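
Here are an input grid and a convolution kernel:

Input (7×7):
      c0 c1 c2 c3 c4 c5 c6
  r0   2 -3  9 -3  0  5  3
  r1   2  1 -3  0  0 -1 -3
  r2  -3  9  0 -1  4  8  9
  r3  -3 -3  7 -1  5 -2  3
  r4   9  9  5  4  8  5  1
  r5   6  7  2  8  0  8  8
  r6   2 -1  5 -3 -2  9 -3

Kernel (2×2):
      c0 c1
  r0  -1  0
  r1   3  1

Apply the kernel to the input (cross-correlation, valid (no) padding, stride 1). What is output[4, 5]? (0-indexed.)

27

The receptive field on the input at this output position is [5 1 / 8 8]. Elementwise product with the kernel and sum: 5·-1 + 8·3 + 8·1.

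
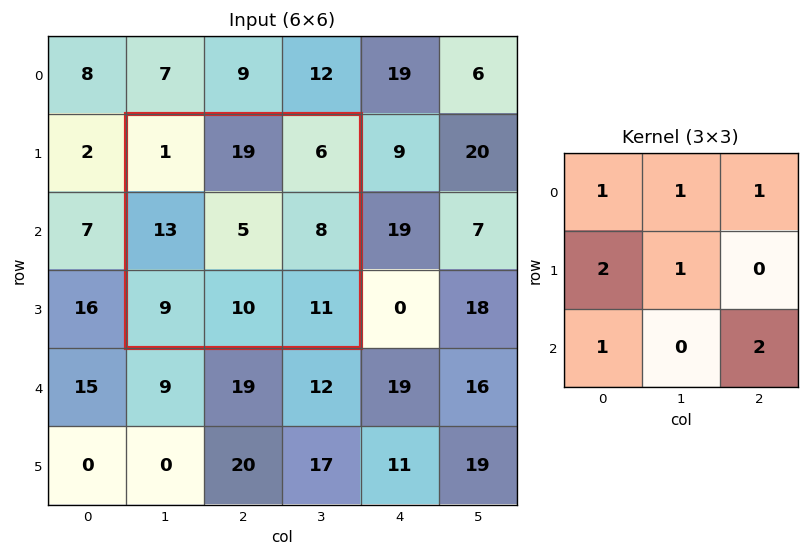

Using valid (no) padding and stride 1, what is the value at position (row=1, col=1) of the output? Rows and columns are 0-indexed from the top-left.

The receptive field on the input at this output position is [1 19 6 / 13 5 8 / 9 10 11]. Elementwise product with the kernel and sum: 1·1 + 19·1 + 6·1 + 13·2 + 5·1 + 9·1 + 11·2.

88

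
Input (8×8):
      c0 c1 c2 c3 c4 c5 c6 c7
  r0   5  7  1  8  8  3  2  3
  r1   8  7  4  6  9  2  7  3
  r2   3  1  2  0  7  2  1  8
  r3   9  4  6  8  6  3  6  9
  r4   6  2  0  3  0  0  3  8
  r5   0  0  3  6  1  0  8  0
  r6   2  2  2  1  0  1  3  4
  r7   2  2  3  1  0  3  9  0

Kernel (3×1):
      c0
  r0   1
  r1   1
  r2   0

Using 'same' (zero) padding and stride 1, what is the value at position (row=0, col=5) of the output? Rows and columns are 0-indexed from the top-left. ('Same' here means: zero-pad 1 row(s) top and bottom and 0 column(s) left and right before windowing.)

The receptive field on the zero-padded input at this output position is [0 / 3 / 2]. Elementwise product with the kernel and sum: 0·1 + 3·1.

3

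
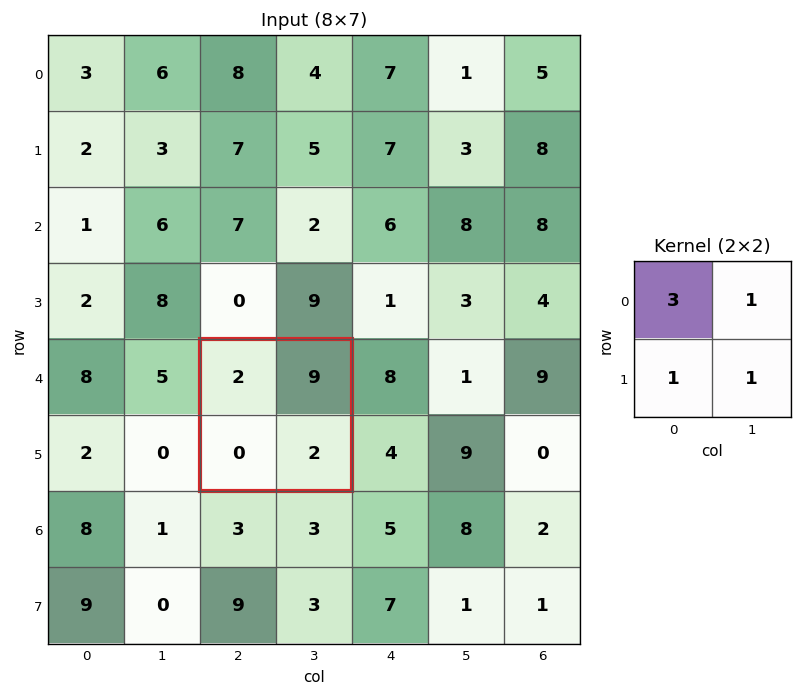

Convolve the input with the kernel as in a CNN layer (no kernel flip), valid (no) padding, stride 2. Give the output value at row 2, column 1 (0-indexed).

The receptive field on the input at this output position is [2 9 / 0 2]. Elementwise product with the kernel and sum: 2·3 + 9·1 + 0·1 + 2·1.

17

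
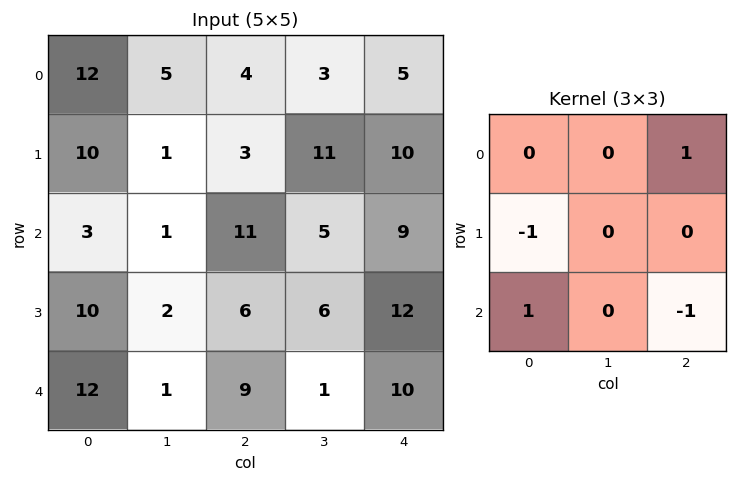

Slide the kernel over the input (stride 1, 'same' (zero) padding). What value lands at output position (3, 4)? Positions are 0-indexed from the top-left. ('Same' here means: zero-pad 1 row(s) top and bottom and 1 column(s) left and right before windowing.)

-5

The receptive field on the zero-padded input at this output position is [5 9 0 / 6 12 0 / 1 10 0]. Elementwise product with the kernel and sum: 0·1 + 6·-1 + 1·1 + 0·-1.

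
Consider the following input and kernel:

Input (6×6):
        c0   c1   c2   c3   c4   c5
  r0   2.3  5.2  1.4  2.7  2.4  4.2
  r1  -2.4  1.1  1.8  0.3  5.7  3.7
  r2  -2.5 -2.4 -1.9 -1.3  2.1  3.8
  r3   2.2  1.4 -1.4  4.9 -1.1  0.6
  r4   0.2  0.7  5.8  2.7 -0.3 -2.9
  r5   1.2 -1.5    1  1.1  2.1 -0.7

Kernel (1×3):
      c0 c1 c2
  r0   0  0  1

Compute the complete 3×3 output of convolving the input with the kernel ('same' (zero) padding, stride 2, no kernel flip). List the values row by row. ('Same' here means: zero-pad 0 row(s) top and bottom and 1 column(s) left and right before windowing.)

5.2 2.7 4.2
-2.4 -1.3 3.8
0.7 2.7 -2.9

Output[0,0]: The receptive field on the zero-padded input at this output position is [0 2.3 5.2]. Elementwise product with the kernel and sum: 5.2·1.
Output[0,1]: The receptive field on the zero-padded input at this output position is [5.2 1.4 2.7]. Elementwise product with the kernel and sum: 2.7·1.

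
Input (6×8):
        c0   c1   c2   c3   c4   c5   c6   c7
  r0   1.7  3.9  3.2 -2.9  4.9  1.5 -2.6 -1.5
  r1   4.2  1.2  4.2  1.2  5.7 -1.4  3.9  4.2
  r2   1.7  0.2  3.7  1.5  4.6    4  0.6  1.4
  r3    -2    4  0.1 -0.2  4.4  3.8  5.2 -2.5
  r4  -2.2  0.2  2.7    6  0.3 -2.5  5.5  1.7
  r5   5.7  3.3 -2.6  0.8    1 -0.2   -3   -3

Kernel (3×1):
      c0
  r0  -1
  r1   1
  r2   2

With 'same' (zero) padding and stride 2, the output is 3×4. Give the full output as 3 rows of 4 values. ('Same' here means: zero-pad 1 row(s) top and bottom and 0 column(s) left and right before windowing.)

10.1 11.6 16.3 5.2
-6.5 -0.3 7.7 7.1
11.2 -2.6 -2.1 -5.7

Output[0,0]: The receptive field on the zero-padded input at this output position is [0 / 1.7 / 4.2]. Elementwise product with the kernel and sum: 0·-1 + 1.7·1 + 4.2·2.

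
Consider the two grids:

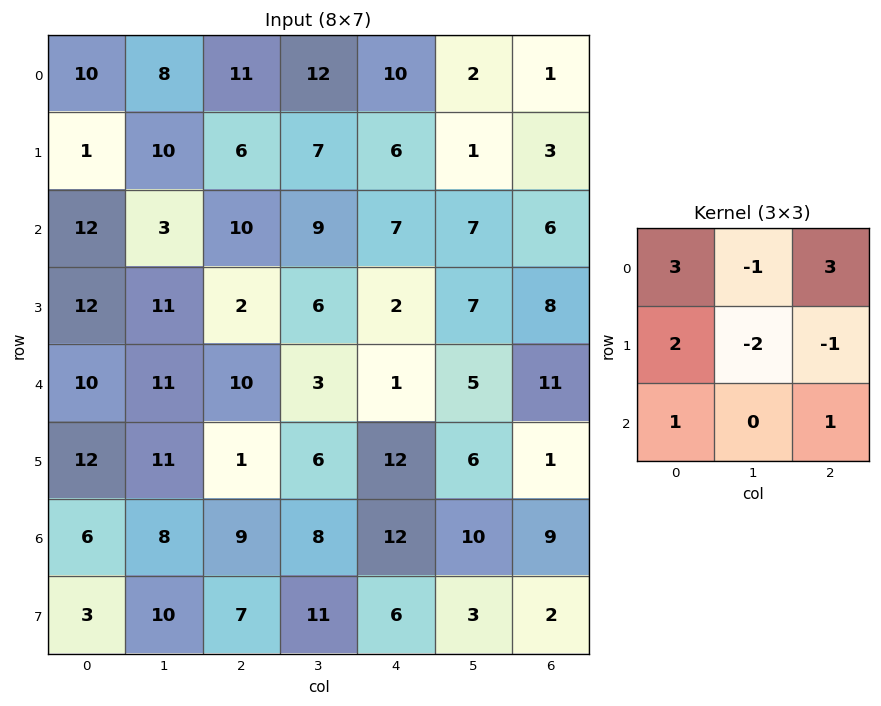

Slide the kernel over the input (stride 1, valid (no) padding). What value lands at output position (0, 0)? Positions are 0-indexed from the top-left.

53

The receptive field on the input at this output position is [10 8 11 / 1 10 6 / 12 3 10]. Elementwise product with the kernel and sum: 10·3 + 8·-1 + 11·3 + 1·2 + 10·-2 + 6·-1 + 12·1 + 10·1.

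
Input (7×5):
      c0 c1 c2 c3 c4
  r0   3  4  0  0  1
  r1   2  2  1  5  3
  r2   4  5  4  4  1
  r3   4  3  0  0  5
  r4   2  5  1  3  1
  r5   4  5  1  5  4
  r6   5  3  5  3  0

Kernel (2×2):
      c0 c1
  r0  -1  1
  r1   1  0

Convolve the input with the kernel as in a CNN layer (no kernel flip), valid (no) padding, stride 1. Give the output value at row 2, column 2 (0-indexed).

0

The receptive field on the input at this output position is [4 4 / 0 0]. Elementwise product with the kernel and sum: 4·-1 + 4·1 + 0·1.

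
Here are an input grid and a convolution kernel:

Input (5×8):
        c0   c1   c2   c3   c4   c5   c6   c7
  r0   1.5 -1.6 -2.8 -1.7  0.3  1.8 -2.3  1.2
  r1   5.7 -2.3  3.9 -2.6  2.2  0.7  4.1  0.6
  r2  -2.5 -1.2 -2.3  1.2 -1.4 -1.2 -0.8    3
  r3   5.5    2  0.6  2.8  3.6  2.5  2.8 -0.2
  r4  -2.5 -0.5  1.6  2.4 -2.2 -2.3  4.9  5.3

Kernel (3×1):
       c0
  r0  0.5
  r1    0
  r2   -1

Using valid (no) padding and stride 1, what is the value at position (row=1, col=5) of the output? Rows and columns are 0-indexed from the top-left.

The receptive field on the input at this output position is [0.7 / -1.2 / 2.5]. Elementwise product with the kernel and sum: 0.7·0.5 + 2.5·-1.

-2.15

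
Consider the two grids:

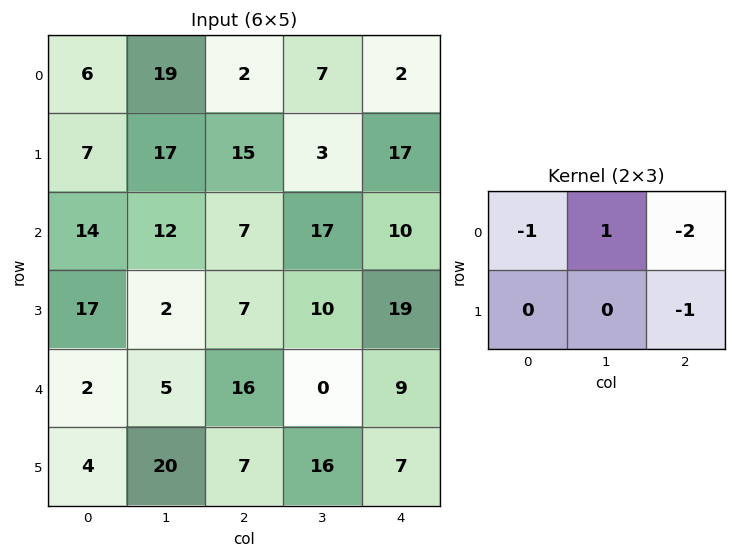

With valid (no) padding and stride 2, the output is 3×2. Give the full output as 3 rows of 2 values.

Output[0,0]: The receptive field on the input at this output position is [6 19 2 / 7 17 15]. Elementwise product with the kernel and sum: 6·-1 + 19·1 + 2·-2 + 15·-1.
Output[0,1]: The receptive field on the input at this output position is [2 7 2 / 15 3 17]. Elementwise product with the kernel and sum: 2·-1 + 7·1 + 2·-2 + 17·-1.

-6 -16
-23 -29
-36 -41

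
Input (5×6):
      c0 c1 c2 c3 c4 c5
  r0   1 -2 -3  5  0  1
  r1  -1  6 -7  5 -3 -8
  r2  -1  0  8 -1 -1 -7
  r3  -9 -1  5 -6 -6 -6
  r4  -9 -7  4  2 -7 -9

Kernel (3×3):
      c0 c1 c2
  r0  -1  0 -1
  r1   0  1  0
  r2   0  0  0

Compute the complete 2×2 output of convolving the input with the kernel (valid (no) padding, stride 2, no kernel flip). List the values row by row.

8 8
-8 -13

Output[0,0]: The receptive field on the input at this output position is [1 -2 -3 / -1 6 -7 / -1 0 8]. Elementwise product with the kernel and sum: 1·-1 + -3·-1 + 6·1.
Output[0,1]: The receptive field on the input at this output position is [-3 5 0 / -7 5 -3 / 8 -1 -1]. Elementwise product with the kernel and sum: -3·-1 + 0·-1 + 5·1.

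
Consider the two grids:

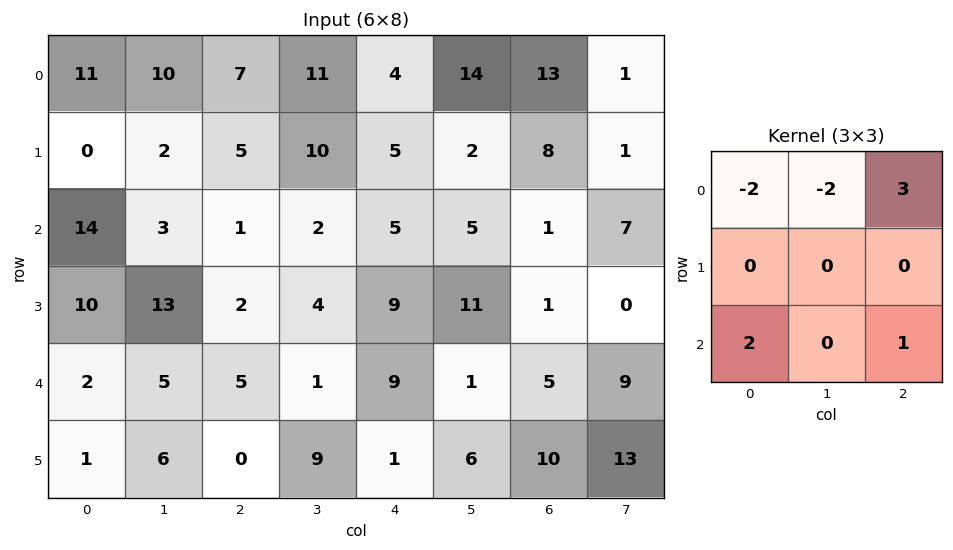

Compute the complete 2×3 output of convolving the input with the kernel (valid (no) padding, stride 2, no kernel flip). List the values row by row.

Output[0,0]: The receptive field on the input at this output position is [11 10 7 / 0 2 5 / 14 3 1]. Elementwise product with the kernel and sum: 11·-2 + 10·-2 + 7·3 + 14·2 + 1·1.
Output[0,1]: The receptive field on the input at this output position is [7 11 4 / 5 10 5 / 1 2 5]. Elementwise product with the kernel and sum: 7·-2 + 11·-2 + 4·3 + 1·2 + 5·1.

8 -17 14
-22 28 6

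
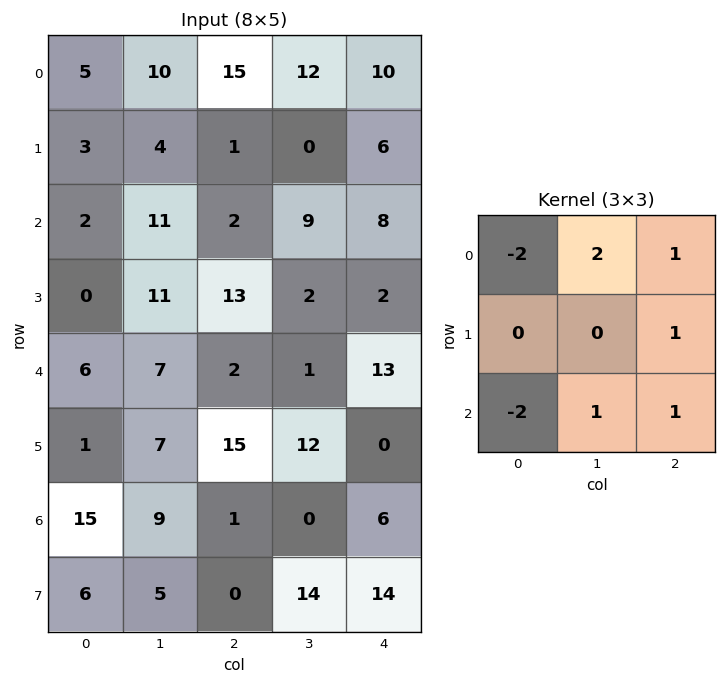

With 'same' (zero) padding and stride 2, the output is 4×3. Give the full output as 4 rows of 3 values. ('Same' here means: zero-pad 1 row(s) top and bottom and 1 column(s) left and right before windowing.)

Output[0,0]: The receptive field on the zero-padded input at this output position is [0 0 0 / 0 5 10 / 0 3 4]. Elementwise product with the kernel and sum: 0·-2 + 0·2 + 0·1 + 10·1 + 0·-2 + 3·1 + 4·1.

17 5 6
32 -4 10
26 20 -24
29 32 -38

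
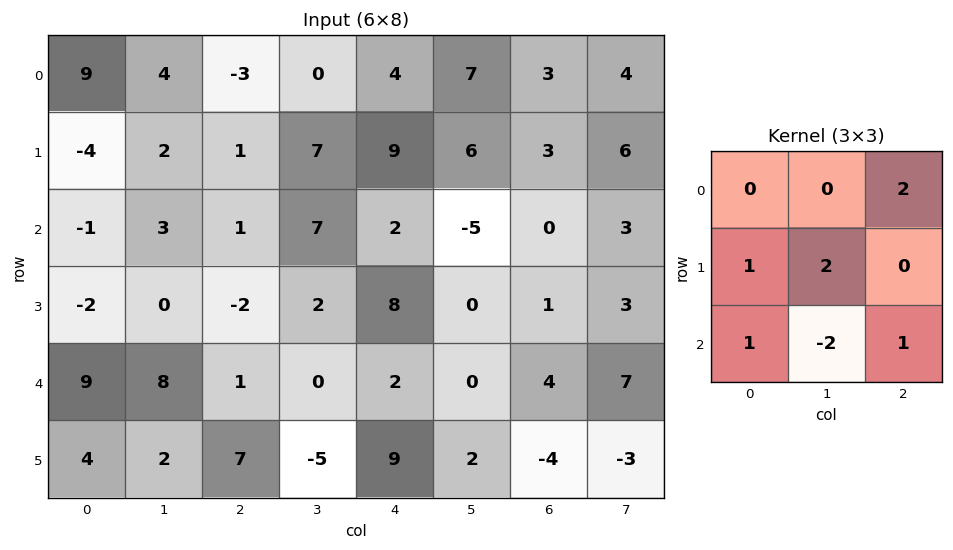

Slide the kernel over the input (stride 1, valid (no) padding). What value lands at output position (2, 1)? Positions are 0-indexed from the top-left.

16

The receptive field on the input at this output position is [3 1 7 / 0 -2 2 / 8 1 0]. Elementwise product with the kernel and sum: 7·2 + 0·1 + -2·2 + 8·1 + 1·-2 + 0·1.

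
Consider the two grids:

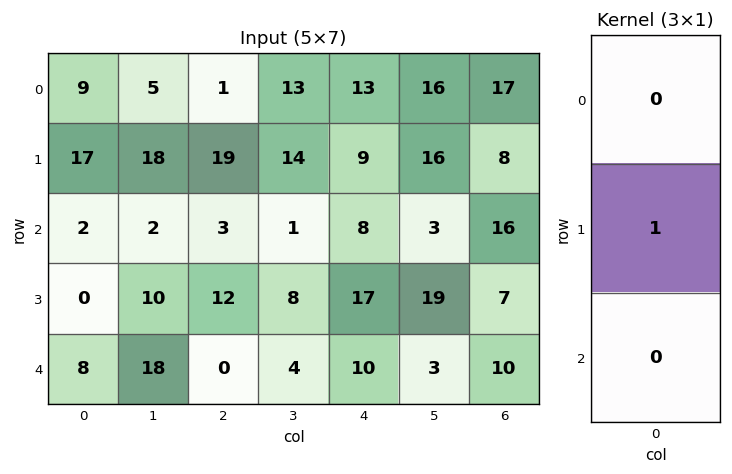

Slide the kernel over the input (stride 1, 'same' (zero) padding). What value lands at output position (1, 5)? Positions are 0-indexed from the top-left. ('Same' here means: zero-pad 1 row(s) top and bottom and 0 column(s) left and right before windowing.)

16

The receptive field on the zero-padded input at this output position is [16 / 16 / 3]. Elementwise product with the kernel and sum: 16·1.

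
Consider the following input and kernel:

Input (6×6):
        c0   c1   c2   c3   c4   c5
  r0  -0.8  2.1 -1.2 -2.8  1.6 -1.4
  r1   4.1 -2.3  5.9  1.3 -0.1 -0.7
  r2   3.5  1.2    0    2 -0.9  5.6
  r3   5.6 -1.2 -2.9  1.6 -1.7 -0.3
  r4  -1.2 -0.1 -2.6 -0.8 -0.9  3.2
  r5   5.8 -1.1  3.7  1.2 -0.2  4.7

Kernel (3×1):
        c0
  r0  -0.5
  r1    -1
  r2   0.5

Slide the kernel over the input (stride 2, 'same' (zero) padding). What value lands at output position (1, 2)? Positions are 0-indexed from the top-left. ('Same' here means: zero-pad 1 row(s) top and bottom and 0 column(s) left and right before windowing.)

The receptive field on the zero-padded input at this output position is [-0.1 / -0.9 / -1.7]. Elementwise product with the kernel and sum: -0.1·-0.5 + -0.9·-1 + -1.7·0.5.

0.1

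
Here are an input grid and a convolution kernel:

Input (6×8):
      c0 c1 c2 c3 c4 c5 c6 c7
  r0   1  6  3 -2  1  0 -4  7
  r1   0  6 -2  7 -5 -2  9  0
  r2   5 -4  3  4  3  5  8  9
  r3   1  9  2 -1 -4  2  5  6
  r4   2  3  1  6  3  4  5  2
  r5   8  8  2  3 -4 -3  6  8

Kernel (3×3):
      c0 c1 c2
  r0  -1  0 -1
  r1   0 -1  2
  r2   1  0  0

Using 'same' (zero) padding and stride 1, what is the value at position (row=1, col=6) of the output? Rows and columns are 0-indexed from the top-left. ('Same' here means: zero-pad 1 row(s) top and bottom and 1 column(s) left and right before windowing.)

-11

The receptive field on the zero-padded input at this output position is [0 -4 7 / -2 9 0 / 5 8 9]. Elementwise product with the kernel and sum: 0·-1 + 7·-1 + 9·-1 + 0·2 + 5·1.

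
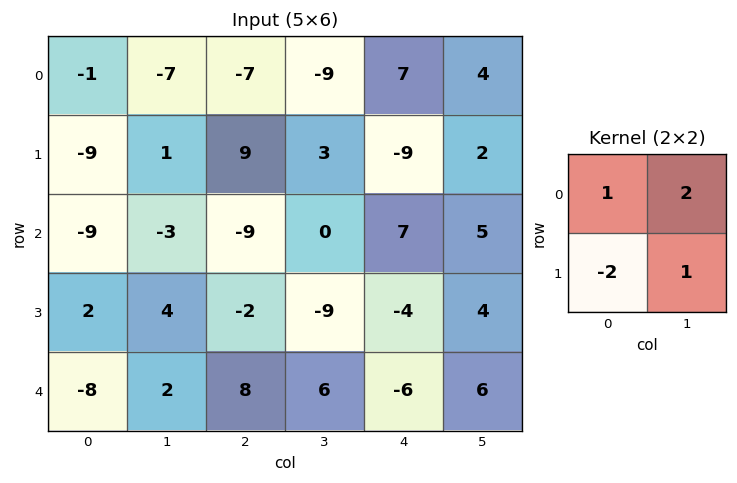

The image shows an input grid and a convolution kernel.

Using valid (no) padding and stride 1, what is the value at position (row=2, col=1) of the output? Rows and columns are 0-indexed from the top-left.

-31

The receptive field on the input at this output position is [-3 -9 / 4 -2]. Elementwise product with the kernel and sum: -3·1 + -9·2 + 4·-2 + -2·1.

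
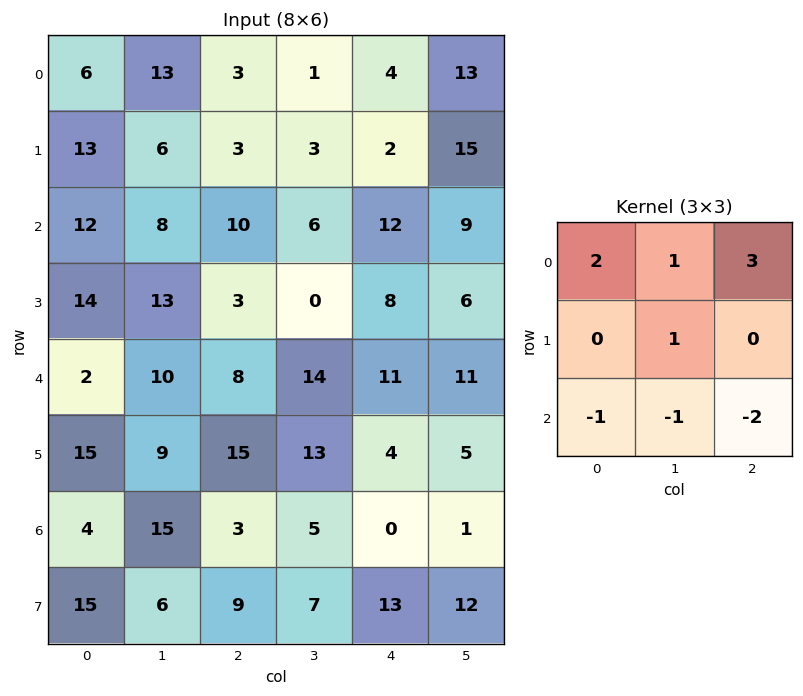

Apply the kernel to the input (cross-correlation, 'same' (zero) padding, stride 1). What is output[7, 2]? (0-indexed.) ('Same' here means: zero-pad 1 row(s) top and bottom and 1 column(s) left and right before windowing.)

57

The receptive field on the zero-padded input at this output position is [15 3 5 / 6 9 7 / 0 0 0]. Elementwise product with the kernel and sum: 15·2 + 3·1 + 5·3 + 9·1 + 0·-1 + 0·-1 + 0·-2.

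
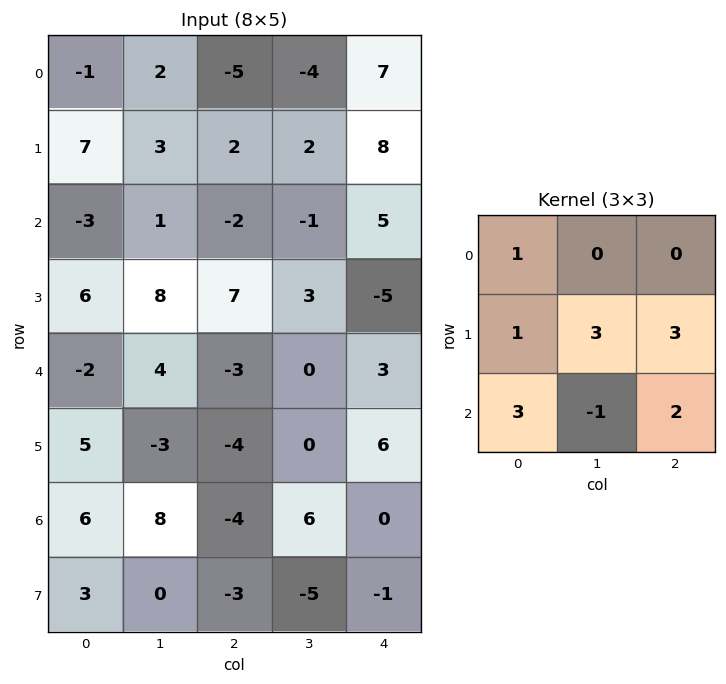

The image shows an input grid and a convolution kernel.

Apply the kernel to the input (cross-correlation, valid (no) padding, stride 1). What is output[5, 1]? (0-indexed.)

4

The receptive field on the input at this output position is [-3 -4 0 / 8 -4 6 / 0 -3 -5]. Elementwise product with the kernel and sum: -3·1 + 8·1 + -4·3 + 6·3 + 0·3 + -3·-1 + -5·2.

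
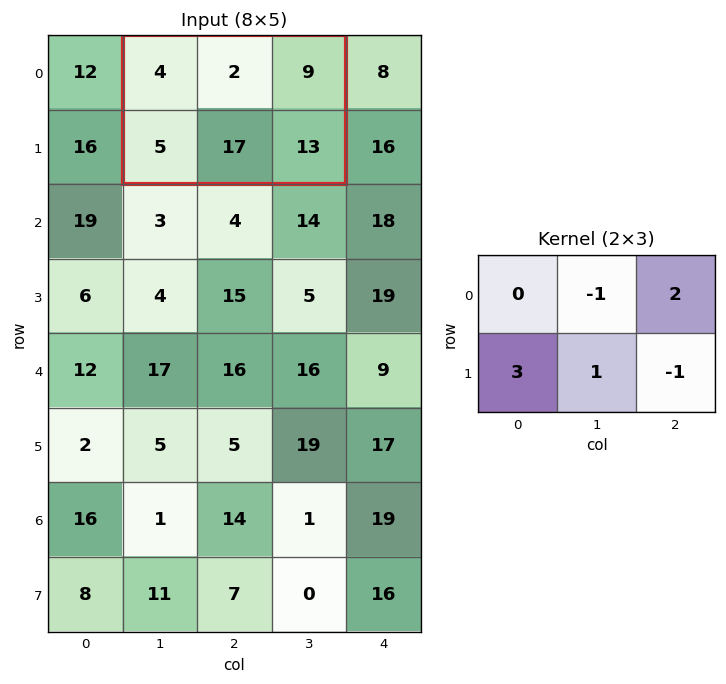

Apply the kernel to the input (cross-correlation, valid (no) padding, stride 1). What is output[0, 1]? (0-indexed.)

The receptive field on the input at this output position is [4 2 9 / 5 17 13]. Elementwise product with the kernel and sum: 2·-1 + 9·2 + 5·3 + 17·1 + 13·-1.

35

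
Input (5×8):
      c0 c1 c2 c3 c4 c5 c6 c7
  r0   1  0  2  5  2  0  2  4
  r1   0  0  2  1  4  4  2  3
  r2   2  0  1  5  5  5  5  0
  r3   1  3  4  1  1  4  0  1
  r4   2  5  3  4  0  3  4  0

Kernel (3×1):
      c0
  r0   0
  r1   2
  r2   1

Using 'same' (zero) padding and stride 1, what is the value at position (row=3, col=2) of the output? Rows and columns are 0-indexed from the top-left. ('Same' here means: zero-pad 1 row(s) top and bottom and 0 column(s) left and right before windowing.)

The receptive field on the zero-padded input at this output position is [1 / 4 / 3]. Elementwise product with the kernel and sum: 4·2 + 3·1.

11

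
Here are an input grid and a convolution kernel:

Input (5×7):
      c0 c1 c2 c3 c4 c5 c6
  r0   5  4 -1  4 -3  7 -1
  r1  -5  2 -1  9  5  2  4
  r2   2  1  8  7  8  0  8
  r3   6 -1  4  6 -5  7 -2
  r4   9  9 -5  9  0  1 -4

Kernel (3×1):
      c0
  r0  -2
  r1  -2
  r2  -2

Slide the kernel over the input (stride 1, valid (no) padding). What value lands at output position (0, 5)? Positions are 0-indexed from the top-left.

The receptive field on the input at this output position is [7 / 2 / 0]. Elementwise product with the kernel and sum: 7·-2 + 2·-2 + 0·-2.

-18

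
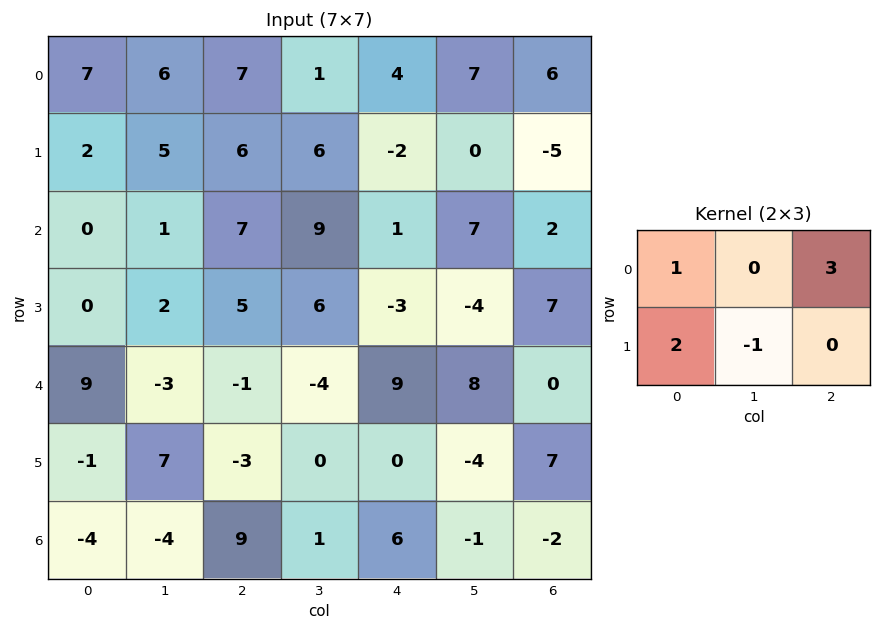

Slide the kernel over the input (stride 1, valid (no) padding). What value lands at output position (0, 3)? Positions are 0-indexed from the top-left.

The receptive field on the input at this output position is [1 4 7 / 6 -2 0]. Elementwise product with the kernel and sum: 1·1 + 7·3 + 6·2 + -2·-1.

36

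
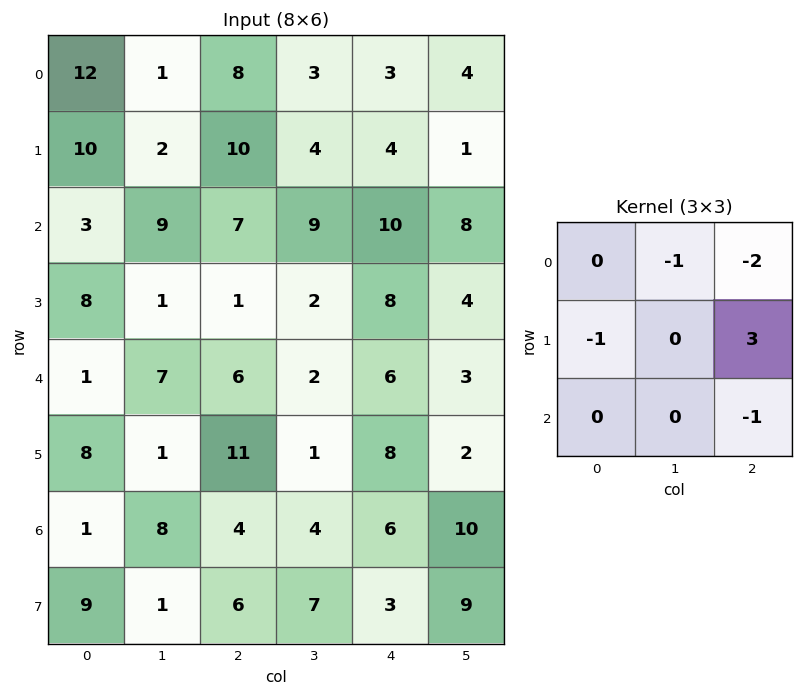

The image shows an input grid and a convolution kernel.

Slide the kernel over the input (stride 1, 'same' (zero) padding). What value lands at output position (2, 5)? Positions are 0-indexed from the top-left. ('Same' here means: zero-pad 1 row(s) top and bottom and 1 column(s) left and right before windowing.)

-11

The receptive field on the zero-padded input at this output position is [4 1 0 / 10 8 0 / 8 4 0]. Elementwise product with the kernel and sum: 1·-1 + 0·-2 + 10·-1 + 0·3 + 0·-1.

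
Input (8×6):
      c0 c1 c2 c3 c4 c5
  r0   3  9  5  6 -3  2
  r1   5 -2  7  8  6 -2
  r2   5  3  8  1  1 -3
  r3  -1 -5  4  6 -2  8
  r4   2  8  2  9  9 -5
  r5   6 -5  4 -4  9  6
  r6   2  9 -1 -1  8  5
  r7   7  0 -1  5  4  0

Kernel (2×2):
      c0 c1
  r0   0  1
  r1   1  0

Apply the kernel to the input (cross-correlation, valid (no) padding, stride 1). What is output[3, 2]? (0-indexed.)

The receptive field on the input at this output position is [4 6 / 2 9]. Elementwise product with the kernel and sum: 6·1 + 2·1.

8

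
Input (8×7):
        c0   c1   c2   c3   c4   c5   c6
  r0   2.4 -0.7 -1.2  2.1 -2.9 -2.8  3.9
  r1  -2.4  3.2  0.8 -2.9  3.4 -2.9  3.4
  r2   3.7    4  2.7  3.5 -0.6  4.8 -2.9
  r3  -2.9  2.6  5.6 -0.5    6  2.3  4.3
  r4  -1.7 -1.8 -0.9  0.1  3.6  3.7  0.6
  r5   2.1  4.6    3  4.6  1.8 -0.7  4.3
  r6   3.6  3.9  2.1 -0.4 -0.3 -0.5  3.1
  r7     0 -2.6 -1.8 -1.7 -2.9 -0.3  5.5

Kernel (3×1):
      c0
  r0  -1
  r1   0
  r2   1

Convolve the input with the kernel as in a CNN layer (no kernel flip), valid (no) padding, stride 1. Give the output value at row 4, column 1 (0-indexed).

The receptive field on the input at this output position is [-1.8 / 4.6 / 3.9]. Elementwise product with the kernel and sum: -1.8·-1 + 3.9·1.

5.7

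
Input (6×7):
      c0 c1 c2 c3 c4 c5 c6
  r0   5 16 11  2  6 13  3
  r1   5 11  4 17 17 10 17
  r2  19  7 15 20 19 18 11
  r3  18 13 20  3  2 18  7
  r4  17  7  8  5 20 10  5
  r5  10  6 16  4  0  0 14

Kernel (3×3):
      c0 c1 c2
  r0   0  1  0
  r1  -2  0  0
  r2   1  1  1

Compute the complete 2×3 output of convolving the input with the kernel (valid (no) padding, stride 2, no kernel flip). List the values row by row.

47 48 27
3 13 49

Output[0,0]: The receptive field on the input at this output position is [5 16 11 / 5 11 4 / 19 7 15]. Elementwise product with the kernel and sum: 16·1 + 5·-2 + 19·1 + 7·1 + 15·1.
Output[0,1]: The receptive field on the input at this output position is [11 2 6 / 4 17 17 / 15 20 19]. Elementwise product with the kernel and sum: 2·1 + 4·-2 + 15·1 + 20·1 + 19·1.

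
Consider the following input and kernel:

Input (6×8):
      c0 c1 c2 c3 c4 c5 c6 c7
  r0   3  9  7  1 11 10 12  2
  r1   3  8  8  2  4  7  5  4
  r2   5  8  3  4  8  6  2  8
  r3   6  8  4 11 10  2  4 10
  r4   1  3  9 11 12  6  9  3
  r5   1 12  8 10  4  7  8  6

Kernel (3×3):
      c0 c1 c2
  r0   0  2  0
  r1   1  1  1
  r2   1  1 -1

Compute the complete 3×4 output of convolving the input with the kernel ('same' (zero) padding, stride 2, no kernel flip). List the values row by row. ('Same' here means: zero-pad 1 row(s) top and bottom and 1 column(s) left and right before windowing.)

7 31 21 32
17 32 45 22
5 41 56 35

Output[0,0]: The receptive field on the zero-padded input at this output position is [0 0 0 / 0 3 9 / 0 3 8]. Elementwise product with the kernel and sum: 0·2 + 0·1 + 3·1 + 9·1 + 0·1 + 3·1 + 8·-1.
Output[0,1]: The receptive field on the zero-padded input at this output position is [0 0 0 / 9 7 1 / 8 8 2]. Elementwise product with the kernel and sum: 0·2 + 9·1 + 7·1 + 1·1 + 8·1 + 8·1 + 2·-1.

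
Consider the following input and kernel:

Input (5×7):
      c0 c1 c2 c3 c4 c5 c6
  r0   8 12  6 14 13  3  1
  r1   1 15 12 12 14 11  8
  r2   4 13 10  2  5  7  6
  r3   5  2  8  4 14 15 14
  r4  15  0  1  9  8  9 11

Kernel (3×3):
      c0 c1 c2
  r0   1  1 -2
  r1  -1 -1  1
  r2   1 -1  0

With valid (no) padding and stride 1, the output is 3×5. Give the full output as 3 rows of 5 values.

Output[0,0]: The receptive field on the input at this output position is [8 12 6 / 1 15 12 / 4 13 10]. Elementwise product with the kernel and sum: 8·1 + 12·1 + 6·-2 + 1·-1 + 15·-1 + 12·1 + 4·1 + 13·-1.

-5 -22 -8 3 -5
-12 -24 -7 -6 2
13 12 -4 -9 -16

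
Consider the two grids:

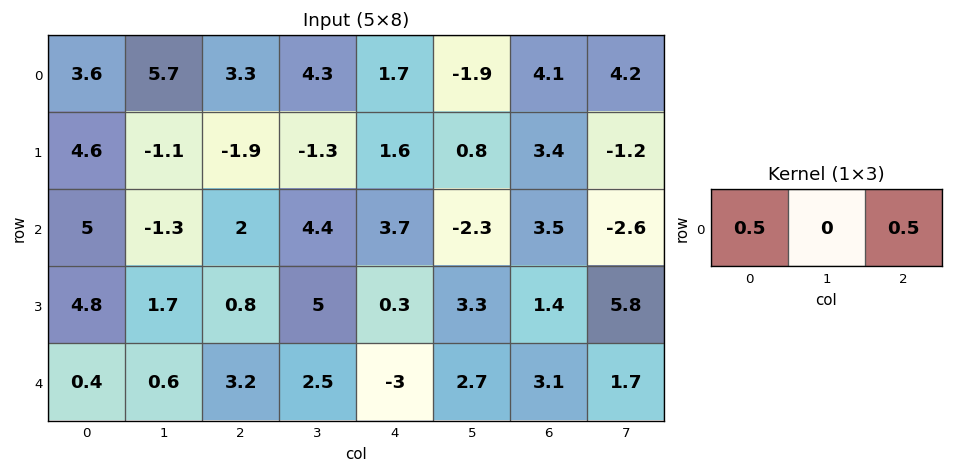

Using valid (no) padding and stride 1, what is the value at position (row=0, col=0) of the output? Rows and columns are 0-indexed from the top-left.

The receptive field on the input at this output position is [3.6 5.7 3.3]. Elementwise product with the kernel and sum: 3.6·0.5 + 3.3·0.5.

3.45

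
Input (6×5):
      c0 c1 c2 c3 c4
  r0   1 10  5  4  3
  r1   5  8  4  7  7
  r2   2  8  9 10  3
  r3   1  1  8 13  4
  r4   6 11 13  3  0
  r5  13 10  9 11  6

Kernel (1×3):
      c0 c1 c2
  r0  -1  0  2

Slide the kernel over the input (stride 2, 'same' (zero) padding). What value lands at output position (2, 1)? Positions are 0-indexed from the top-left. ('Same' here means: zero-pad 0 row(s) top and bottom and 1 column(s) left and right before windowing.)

-5

The receptive field on the zero-padded input at this output position is [11 13 3]. Elementwise product with the kernel and sum: 11·-1 + 3·2.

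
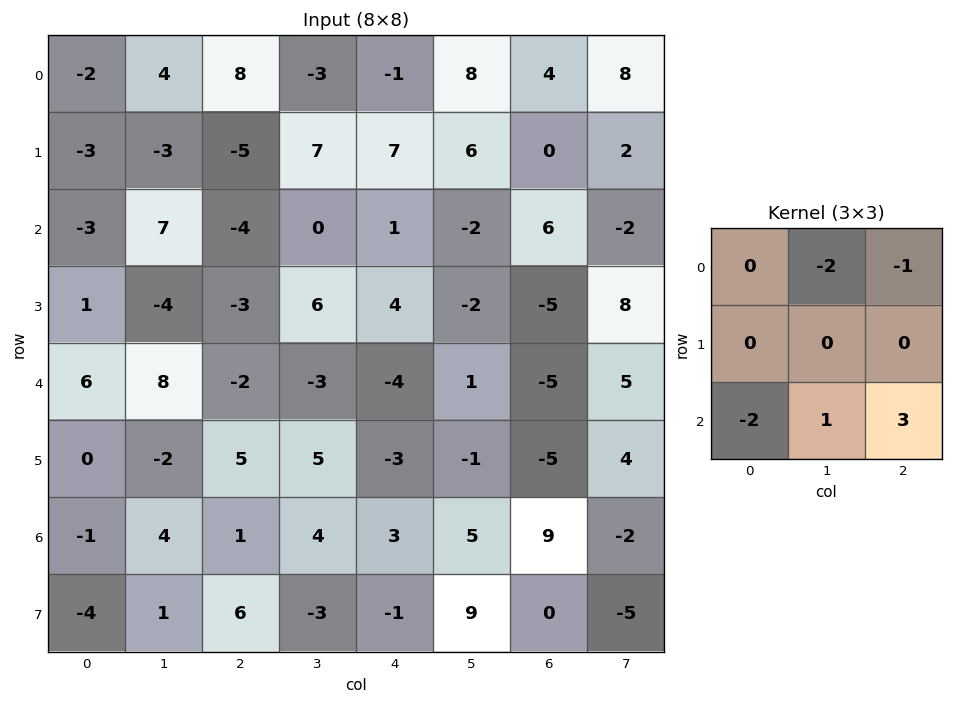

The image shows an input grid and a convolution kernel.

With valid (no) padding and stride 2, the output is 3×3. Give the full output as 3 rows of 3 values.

-15 18 -6
-20 -12 -8
-5 21 29

Output[0,0]: The receptive field on the input at this output position is [-2 4 8 / -3 -3 -5 / -3 7 -4]. Elementwise product with the kernel and sum: 4·-2 + 8·-1 + -3·-2 + 7·1 + -4·3.
Output[0,1]: The receptive field on the input at this output position is [8 -3 -1 / -5 7 7 / -4 0 1]. Elementwise product with the kernel and sum: -3·-2 + -1·-1 + -4·-2 + 0·1 + 1·3.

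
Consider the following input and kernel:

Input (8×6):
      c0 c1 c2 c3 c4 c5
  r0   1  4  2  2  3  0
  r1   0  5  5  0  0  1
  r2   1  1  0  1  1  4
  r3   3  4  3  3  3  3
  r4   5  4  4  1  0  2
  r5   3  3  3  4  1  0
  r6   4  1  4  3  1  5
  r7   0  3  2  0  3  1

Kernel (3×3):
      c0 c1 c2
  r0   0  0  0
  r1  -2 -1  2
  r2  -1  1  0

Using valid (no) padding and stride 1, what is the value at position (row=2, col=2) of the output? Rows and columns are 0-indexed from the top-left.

The receptive field on the input at this output position is [0 1 1 / 3 3 3 / 4 1 0]. Elementwise product with the kernel and sum: 3·-2 + 3·-1 + 3·2 + 4·-1 + 1·1.

-6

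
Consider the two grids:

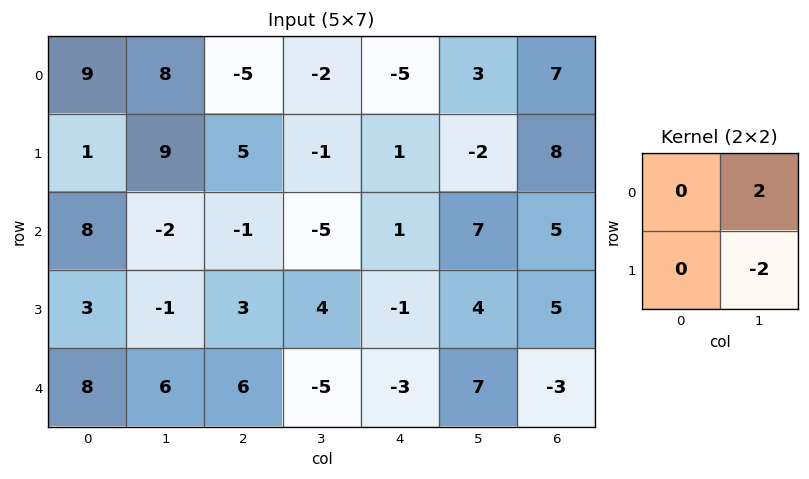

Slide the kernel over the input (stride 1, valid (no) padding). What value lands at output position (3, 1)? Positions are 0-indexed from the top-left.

The receptive field on the input at this output position is [-1 3 / 6 6]. Elementwise product with the kernel and sum: 3·2 + 6·-2.

-6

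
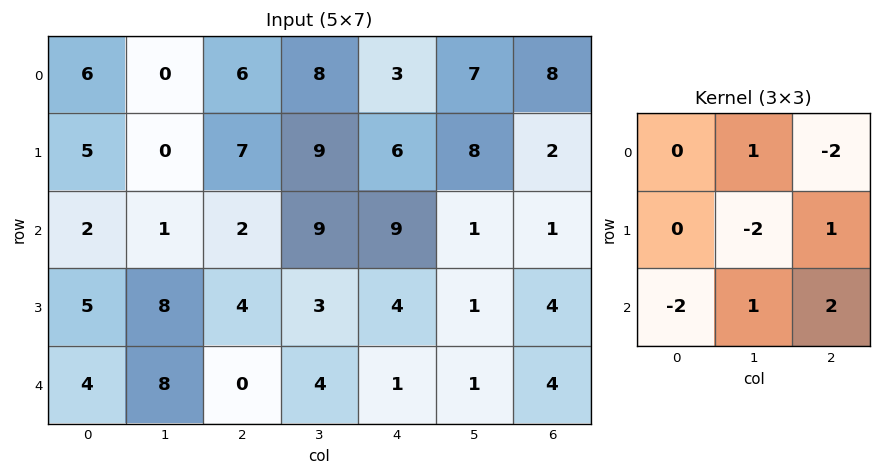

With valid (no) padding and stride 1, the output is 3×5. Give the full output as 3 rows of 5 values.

Output[0,0]: The receptive field on the input at this output position is [6 0 6 / 5 0 7 / 2 1 2]. Elementwise product with the kernel and sum: 0·1 + 6·-2 + 0·-2 + 7·1 + 2·-2 + 1·1 + 2·2.

-4 3 13 -22 -38
-8 -12 -9 -27 4
-15 -29 -5 -5 8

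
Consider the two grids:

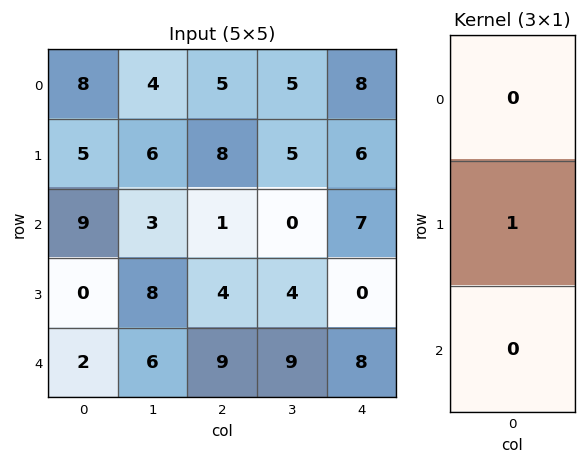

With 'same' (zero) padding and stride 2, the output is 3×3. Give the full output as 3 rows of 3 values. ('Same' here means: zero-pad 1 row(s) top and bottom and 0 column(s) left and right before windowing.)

8 5 8
9 1 7
2 9 8

Output[0,0]: The receptive field on the zero-padded input at this output position is [0 / 8 / 5]. Elementwise product with the kernel and sum: 8·1.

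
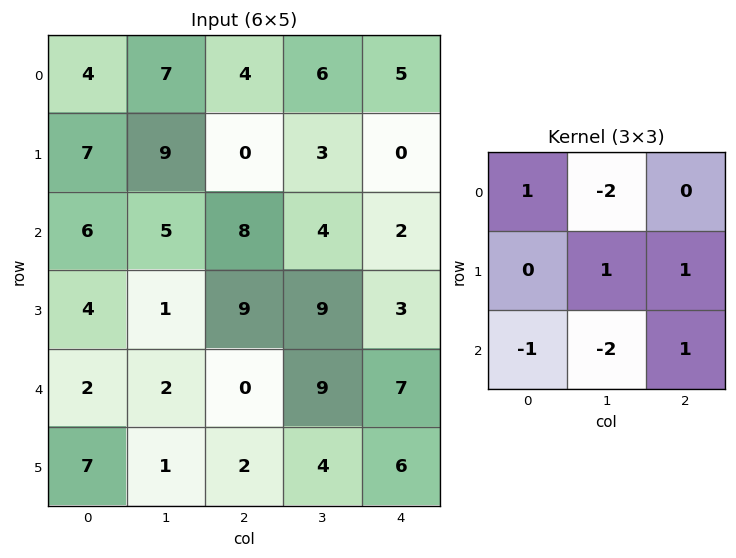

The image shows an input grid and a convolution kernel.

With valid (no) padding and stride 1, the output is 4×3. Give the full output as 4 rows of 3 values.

-9 -15 -19
5 11 -24
0 14 1
-3 -9 3

Output[0,0]: The receptive field on the input at this output position is [4 7 4 / 7 9 0 / 6 5 8]. Elementwise product with the kernel and sum: 4·1 + 7·-2 + 9·1 + 0·1 + 6·-1 + 5·-2 + 8·1.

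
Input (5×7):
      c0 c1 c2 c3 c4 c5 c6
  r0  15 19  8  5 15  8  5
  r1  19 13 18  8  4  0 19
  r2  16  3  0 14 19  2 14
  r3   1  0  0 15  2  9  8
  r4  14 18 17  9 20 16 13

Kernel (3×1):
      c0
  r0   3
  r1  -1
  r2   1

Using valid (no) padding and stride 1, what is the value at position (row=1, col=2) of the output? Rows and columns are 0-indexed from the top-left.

54

The receptive field on the input at this output position is [18 / 0 / 0]. Elementwise product with the kernel and sum: 18·3 + 0·-1 + 0·1.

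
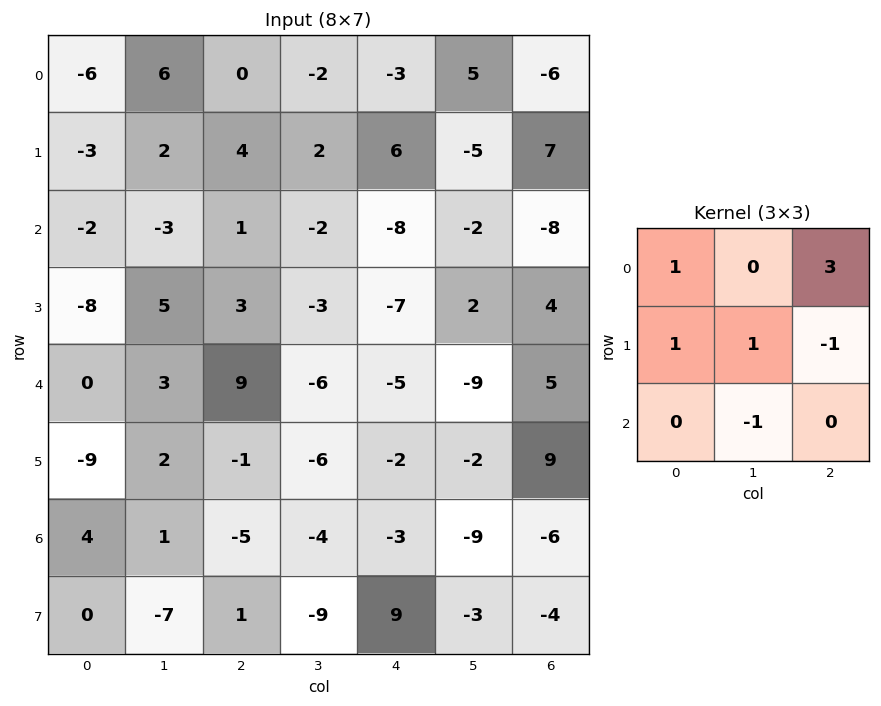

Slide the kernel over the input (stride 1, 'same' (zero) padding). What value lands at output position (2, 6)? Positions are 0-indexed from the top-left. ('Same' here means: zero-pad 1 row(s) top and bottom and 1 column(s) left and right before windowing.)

The receptive field on the zero-padded input at this output position is [-5 7 0 / -2 -8 0 / 2 4 0]. Elementwise product with the kernel and sum: -5·1 + 0·3 + -2·1 + -8·1 + 0·-1 + 4·-1.

-19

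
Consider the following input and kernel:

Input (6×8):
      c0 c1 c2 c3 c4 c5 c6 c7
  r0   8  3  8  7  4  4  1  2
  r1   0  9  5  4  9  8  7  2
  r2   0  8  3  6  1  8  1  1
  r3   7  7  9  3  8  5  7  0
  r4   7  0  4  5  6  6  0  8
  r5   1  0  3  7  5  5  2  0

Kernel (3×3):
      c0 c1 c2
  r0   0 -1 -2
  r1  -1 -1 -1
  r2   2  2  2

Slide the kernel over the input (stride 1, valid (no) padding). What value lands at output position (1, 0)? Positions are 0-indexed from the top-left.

16

The receptive field on the input at this output position is [0 9 5 / 0 8 3 / 7 7 9]. Elementwise product with the kernel and sum: 9·-1 + 5·-2 + 0·-1 + 8·-1 + 3·-1 + 7·2 + 7·2 + 9·2.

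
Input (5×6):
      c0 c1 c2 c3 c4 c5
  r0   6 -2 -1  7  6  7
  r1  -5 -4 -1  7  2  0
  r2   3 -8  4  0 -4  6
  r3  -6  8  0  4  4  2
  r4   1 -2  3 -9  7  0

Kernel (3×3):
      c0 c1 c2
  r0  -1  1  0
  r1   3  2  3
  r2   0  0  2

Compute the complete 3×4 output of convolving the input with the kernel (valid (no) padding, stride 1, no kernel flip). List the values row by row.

Output[0,0]: The receptive field on the input at this output position is [6 -2 -1 / -5 -4 -1 / 3 -8 4]. Elementwise product with the kernel and sum: 6·-1 + -2·1 + -5·3 + -4·2 + -1·3 + 4·2.

-26 8 17 36
6 -5 16 9
-7 30 30 22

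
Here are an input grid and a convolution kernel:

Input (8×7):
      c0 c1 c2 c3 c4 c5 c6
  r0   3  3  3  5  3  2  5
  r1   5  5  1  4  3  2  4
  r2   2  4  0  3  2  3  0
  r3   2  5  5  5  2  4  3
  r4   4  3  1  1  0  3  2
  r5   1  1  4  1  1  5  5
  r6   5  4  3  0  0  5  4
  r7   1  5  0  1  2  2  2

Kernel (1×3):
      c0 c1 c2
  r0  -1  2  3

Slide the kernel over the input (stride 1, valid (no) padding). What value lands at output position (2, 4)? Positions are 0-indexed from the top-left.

4

The receptive field on the input at this output position is [2 3 0]. Elementwise product with the kernel and sum: 2·-1 + 3·2 + 0·3.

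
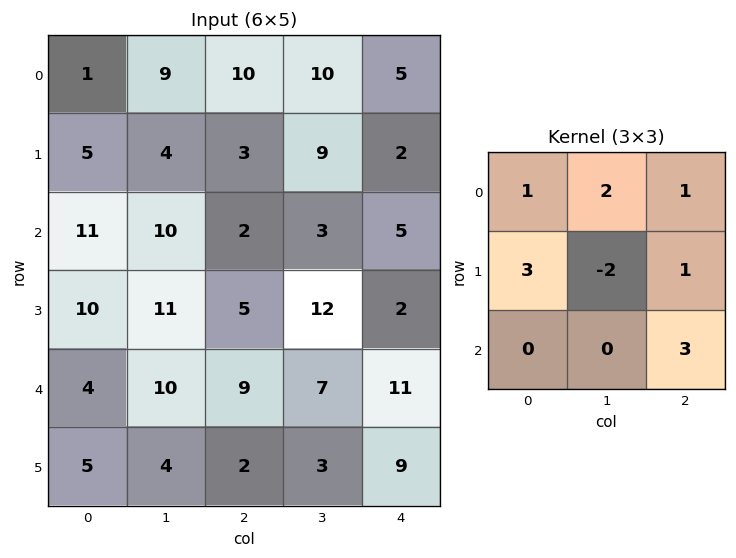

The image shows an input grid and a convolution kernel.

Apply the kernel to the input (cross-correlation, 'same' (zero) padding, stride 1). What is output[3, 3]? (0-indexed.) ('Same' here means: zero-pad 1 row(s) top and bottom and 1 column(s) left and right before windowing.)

The receptive field on the zero-padded input at this output position is [2 3 5 / 5 12 2 / 9 7 11]. Elementwise product with the kernel and sum: 2·1 + 3·2 + 5·1 + 5·3 + 12·-2 + 2·1 + 11·3.

39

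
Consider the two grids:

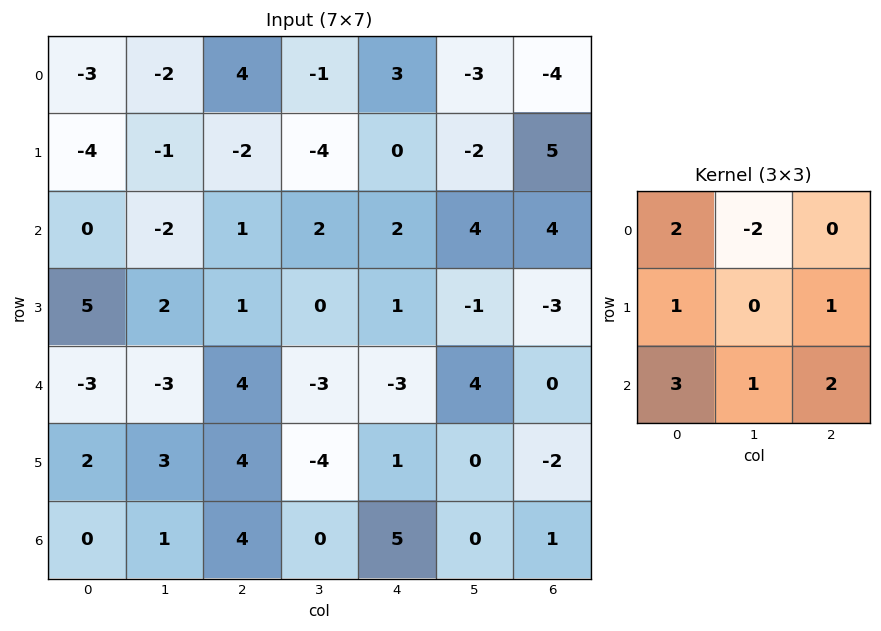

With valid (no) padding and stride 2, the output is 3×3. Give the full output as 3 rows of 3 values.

Output[0,0]: The receptive field on the input at this output position is [-3 -2 4 / -4 -1 -2 / 0 -2 1]. Elementwise product with the kernel and sum: -3·2 + -2·-2 + -4·1 + -2·1 + 0·3 + -2·1 + 1·2.

-8 17 35
6 3 -11
15 41 2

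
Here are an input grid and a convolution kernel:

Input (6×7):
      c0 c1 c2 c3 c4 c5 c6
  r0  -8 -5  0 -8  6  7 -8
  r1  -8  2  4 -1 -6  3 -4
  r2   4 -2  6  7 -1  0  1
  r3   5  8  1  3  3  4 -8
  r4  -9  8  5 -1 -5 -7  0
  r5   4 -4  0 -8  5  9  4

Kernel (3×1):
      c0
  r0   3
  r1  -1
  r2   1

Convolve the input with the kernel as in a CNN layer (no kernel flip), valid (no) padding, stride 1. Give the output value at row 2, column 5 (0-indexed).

-11

The receptive field on the input at this output position is [0 / 4 / -7]. Elementwise product with the kernel and sum: 0·3 + 4·-1 + -7·1.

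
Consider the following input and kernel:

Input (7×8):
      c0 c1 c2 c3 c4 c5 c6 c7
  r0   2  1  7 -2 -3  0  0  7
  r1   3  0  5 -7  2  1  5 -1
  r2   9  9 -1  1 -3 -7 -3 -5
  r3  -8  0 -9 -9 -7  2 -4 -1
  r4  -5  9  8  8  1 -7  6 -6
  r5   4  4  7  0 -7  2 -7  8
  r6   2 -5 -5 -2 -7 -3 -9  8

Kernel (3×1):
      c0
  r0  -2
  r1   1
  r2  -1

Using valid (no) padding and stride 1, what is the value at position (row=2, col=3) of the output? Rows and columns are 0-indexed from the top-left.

-19

The receptive field on the input at this output position is [1 / -9 / 8]. Elementwise product with the kernel and sum: 1·-2 + -9·1 + 8·-1.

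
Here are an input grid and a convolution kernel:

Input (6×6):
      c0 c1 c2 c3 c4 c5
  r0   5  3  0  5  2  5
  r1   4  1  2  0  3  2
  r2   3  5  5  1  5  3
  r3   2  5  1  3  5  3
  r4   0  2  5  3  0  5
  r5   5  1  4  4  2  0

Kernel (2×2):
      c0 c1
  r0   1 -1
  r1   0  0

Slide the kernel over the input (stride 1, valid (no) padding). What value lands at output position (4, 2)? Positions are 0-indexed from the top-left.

The receptive field on the input at this output position is [5 3 / 4 4]. Elementwise product with the kernel and sum: 5·1 + 3·-1.

2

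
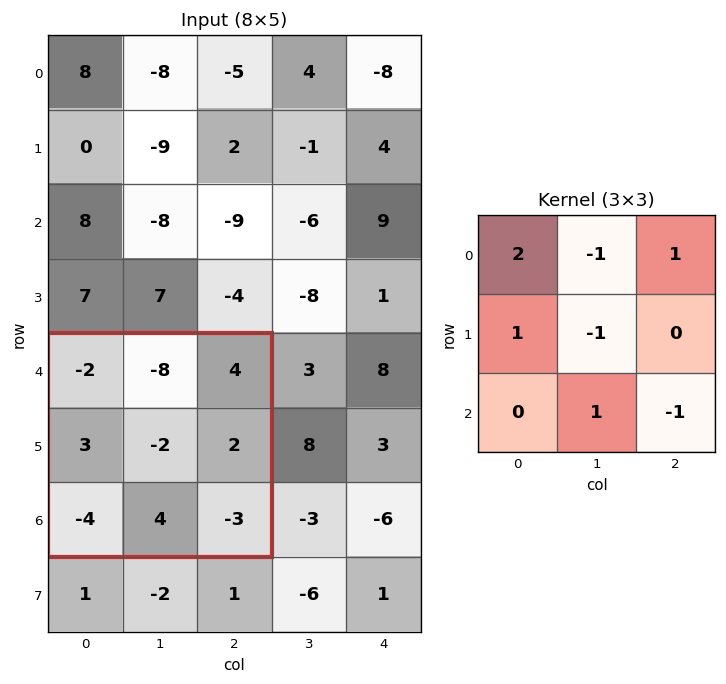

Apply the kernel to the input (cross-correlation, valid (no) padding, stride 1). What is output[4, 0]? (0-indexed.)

20

The receptive field on the input at this output position is [-2 -8 4 / 3 -2 2 / -4 4 -3]. Elementwise product with the kernel and sum: -2·2 + -8·-1 + 4·1 + 3·1 + -2·-1 + 4·1 + -3·-1.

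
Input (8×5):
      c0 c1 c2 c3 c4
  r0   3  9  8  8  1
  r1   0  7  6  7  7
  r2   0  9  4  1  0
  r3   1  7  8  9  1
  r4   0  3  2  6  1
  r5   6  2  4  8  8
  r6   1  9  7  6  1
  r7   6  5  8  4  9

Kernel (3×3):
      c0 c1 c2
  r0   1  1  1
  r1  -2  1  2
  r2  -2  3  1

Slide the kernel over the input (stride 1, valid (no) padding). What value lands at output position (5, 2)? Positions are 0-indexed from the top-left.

19

The receptive field on the input at this output position is [4 8 8 / 7 6 1 / 8 4 9]. Elementwise product with the kernel and sum: 4·1 + 8·1 + 8·1 + 7·-2 + 6·1 + 1·2 + 8·-2 + 4·3 + 9·1.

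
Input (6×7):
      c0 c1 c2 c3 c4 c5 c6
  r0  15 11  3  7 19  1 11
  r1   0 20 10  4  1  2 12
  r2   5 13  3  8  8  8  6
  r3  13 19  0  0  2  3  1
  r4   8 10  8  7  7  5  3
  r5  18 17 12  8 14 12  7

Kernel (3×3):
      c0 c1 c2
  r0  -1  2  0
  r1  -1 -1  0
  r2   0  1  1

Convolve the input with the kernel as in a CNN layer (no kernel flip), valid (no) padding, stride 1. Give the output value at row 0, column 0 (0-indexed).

The receptive field on the input at this output position is [15 11 3 / 0 20 10 / 5 13 3]. Elementwise product with the kernel and sum: 15·-1 + 11·2 + 0·-1 + 20·-1 + 13·1 + 3·1.

3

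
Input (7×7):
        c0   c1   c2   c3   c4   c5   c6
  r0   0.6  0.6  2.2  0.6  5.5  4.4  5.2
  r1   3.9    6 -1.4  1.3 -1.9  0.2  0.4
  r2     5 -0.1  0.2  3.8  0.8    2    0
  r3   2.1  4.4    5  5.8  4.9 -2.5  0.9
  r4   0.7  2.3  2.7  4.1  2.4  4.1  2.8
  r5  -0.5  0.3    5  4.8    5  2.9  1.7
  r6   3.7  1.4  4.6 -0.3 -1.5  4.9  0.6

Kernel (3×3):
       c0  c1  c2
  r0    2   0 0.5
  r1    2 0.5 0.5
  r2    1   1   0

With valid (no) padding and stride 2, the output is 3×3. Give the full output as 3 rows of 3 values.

Output[0,0]: The receptive field on the input at this output position is [0.6 0.6 2.2 / 3.9 6 -1.4 / 5 -0.1 0.2]. Elementwise product with the kernel and sum: 0.6·2 + 2.2·0.5 + 3.9·2 + 6·0.5 + -1.4·0.5 + 5·1 + -0.1·1.
Output[0,1]: The receptive field on the input at this output position is [2.2 0.6 5.5 / -1.4 1.3 -1.9 / 0.2 3.8 0.8]. Elementwise product with the kernel and sum: 2.2·2 + 5.5·0.5 + -1.4·2 + 1.3·0.5 + -1.9·0.5 + 0.2·1 + 3.8·1.

17.3 8.05 12.9
22 22.95 17.1
9.5 25.8 21.9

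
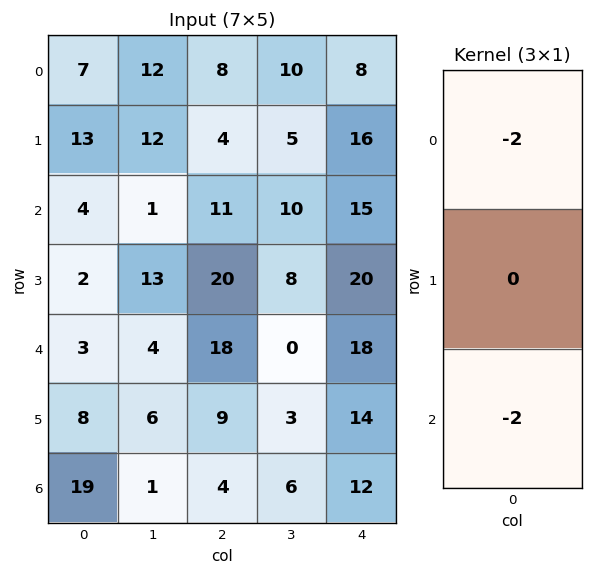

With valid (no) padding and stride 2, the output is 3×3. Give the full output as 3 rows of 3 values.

-22 -38 -46
-14 -58 -66
-44 -44 -60

Output[0,0]: The receptive field on the input at this output position is [7 / 13 / 4]. Elementwise product with the kernel and sum: 7·-2 + 4·-2.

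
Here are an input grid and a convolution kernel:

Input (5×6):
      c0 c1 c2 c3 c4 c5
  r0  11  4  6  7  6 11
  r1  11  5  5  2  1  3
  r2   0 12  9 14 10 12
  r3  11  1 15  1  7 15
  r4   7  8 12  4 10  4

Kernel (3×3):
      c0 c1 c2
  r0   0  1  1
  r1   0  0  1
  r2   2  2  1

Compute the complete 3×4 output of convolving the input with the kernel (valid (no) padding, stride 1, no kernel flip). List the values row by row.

Output[0,0]: The receptive field on the input at this output position is [11 4 6 / 11 5 5 / 0 12 9]. Elementwise product with the kernel and sum: 4·1 + 6·1 + 5·1 + 0·2 + 12·2 + 9·1.

48 71 70 80
58 54 52 47
78 68 73 69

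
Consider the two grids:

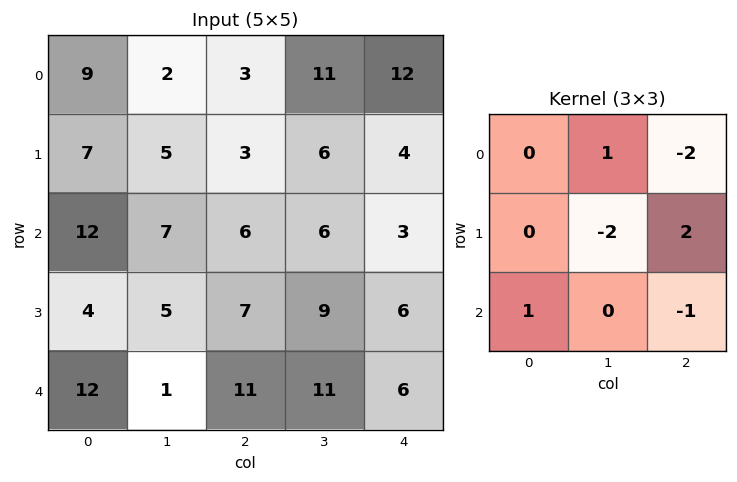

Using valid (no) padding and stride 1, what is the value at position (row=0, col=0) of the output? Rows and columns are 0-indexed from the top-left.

-2

The receptive field on the input at this output position is [9 2 3 / 7 5 3 / 12 7 6]. Elementwise product with the kernel and sum: 2·1 + 3·-2 + 5·-2 + 3·2 + 12·1 + 6·-1.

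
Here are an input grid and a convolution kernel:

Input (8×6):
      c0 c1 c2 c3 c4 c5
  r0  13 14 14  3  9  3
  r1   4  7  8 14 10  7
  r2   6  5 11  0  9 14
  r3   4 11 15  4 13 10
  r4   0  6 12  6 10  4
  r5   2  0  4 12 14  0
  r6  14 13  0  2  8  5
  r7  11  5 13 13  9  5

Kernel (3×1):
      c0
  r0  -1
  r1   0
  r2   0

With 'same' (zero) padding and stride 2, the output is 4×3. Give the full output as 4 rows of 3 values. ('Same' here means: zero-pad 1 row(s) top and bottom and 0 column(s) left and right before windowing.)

0 0 0
-4 -8 -10
-4 -15 -13
-2 -4 -14

Output[0,0]: The receptive field on the zero-padded input at this output position is [0 / 13 / 4]. Elementwise product with the kernel and sum: 0·-1.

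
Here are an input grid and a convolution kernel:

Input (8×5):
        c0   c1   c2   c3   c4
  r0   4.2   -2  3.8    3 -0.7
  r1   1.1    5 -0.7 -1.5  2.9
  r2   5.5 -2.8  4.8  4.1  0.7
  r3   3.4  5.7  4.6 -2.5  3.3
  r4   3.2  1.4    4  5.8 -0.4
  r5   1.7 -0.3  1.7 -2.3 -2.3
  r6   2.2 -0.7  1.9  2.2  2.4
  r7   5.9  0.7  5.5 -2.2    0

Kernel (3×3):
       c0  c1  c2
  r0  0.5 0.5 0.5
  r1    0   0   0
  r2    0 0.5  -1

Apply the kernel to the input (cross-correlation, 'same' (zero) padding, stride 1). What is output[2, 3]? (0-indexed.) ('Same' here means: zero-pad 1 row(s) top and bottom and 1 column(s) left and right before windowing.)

-4.2

The receptive field on the zero-padded input at this output position is [-0.7 -1.5 2.9 / 4.8 4.1 0.7 / 4.6 -2.5 3.3]. Elementwise product with the kernel and sum: -0.7·0.5 + -1.5·0.5 + 2.9·0.5 + -2.5·0.5 + 3.3·-1.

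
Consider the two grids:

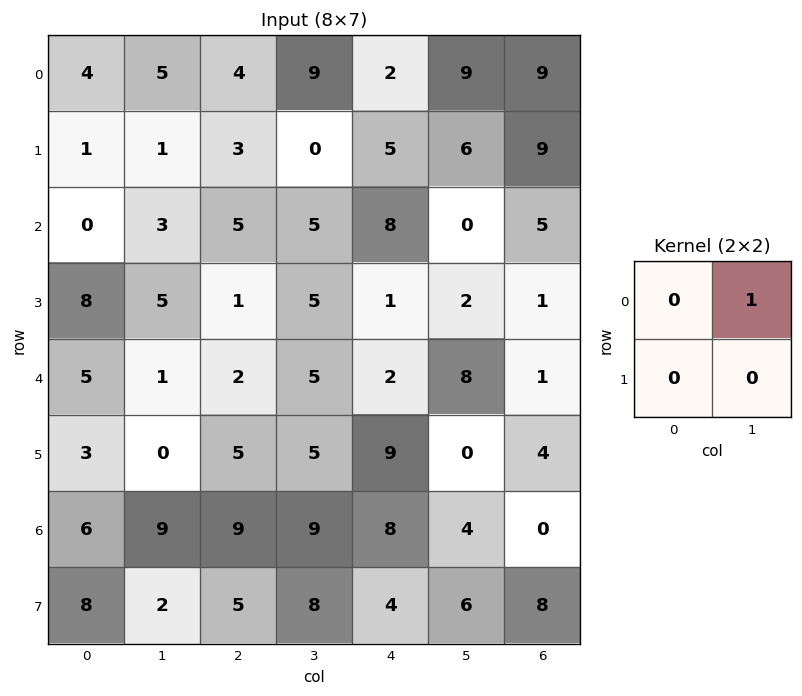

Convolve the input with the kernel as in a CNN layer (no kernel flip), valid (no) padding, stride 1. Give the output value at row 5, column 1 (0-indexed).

The receptive field on the input at this output position is [0 5 / 9 9]. Elementwise product with the kernel and sum: 5·1.

5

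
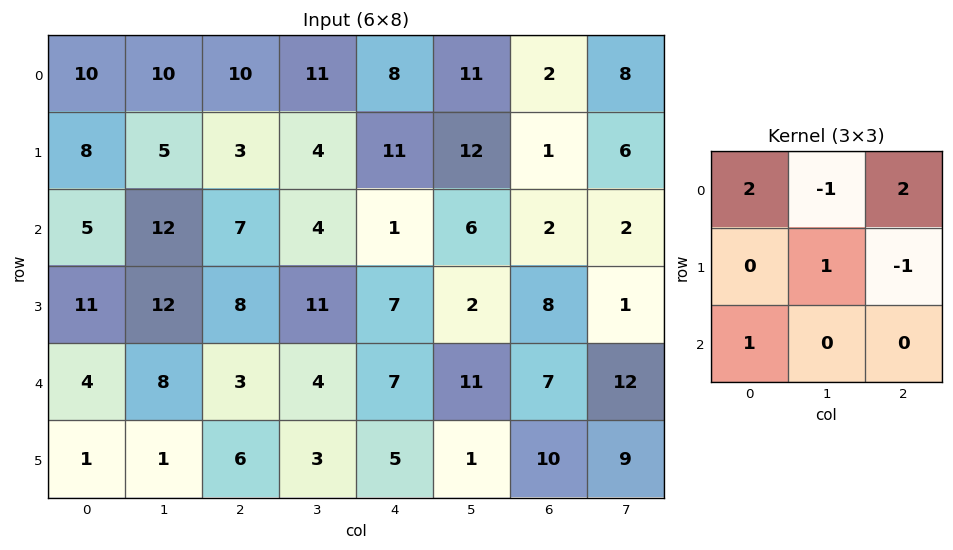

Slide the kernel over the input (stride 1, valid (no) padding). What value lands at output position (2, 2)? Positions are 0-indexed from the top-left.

19

The receptive field on the input at this output position is [7 4 1 / 8 11 7 / 3 4 7]. Elementwise product with the kernel and sum: 7·2 + 4·-1 + 1·2 + 11·1 + 7·-1 + 3·1.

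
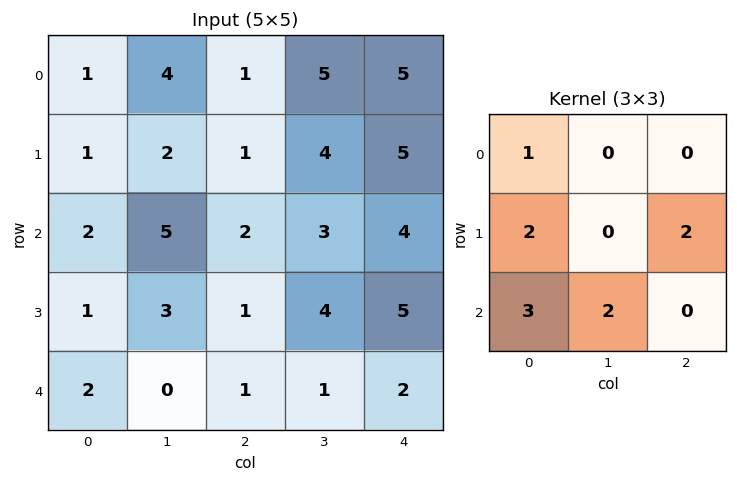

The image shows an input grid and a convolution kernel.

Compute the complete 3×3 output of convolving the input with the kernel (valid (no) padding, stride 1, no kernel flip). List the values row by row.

Output[0,0]: The receptive field on the input at this output position is [1 4 1 / 1 2 1 / 2 5 2]. Elementwise product with the kernel and sum: 1·1 + 1·2 + 1·2 + 2·3 + 5·2.

21 35 25
18 29 24
12 21 19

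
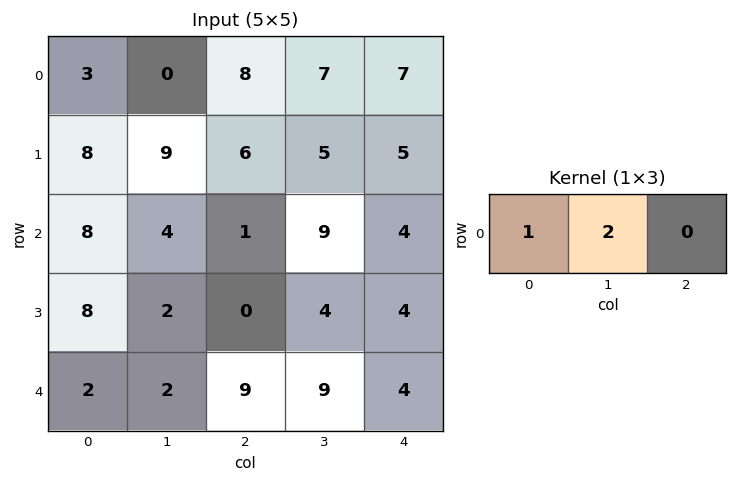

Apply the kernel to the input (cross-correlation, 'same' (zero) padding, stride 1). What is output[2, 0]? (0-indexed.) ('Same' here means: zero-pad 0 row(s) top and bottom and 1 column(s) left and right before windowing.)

The receptive field on the zero-padded input at this output position is [0 8 4]. Elementwise product with the kernel and sum: 0·1 + 8·2.

16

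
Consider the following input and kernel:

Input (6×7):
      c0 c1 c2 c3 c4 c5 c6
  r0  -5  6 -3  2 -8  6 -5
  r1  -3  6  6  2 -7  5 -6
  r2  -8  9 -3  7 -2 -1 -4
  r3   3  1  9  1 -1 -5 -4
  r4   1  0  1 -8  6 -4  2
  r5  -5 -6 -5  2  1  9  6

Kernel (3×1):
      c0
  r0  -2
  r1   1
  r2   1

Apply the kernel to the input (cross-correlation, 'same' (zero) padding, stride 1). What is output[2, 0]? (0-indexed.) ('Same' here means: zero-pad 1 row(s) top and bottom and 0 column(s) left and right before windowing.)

The receptive field on the zero-padded input at this output position is [-3 / -8 / 3]. Elementwise product with the kernel and sum: -3·-2 + -8·1 + 3·1.

1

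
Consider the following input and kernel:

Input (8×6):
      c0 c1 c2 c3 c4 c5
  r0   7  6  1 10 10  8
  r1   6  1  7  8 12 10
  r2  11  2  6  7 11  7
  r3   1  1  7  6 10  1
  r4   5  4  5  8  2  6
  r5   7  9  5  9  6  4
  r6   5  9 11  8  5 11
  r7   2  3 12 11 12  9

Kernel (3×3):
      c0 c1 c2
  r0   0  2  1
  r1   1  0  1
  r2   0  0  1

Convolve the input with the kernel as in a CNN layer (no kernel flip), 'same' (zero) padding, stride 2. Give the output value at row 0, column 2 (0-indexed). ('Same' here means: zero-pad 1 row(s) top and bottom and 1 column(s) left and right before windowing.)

28

The receptive field on the zero-padded input at this output position is [0 0 0 / 10 10 8 / 8 12 10]. Elementwise product with the kernel and sum: 0·2 + 0·1 + 10·1 + 8·1 + 10·1.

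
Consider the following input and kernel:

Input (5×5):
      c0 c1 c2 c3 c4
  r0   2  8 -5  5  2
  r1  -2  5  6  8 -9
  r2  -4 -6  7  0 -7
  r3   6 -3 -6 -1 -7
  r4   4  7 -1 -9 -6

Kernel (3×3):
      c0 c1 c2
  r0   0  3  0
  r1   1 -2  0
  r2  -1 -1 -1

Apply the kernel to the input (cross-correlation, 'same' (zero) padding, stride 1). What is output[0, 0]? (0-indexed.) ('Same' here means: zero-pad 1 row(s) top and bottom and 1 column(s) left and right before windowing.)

The receptive field on the zero-padded input at this output position is [0 0 0 / 0 2 8 / 0 -2 5]. Elementwise product with the kernel and sum: 0·3 + 0·1 + 2·-2 + 0·-1 + -2·-1 + 5·-1.

-7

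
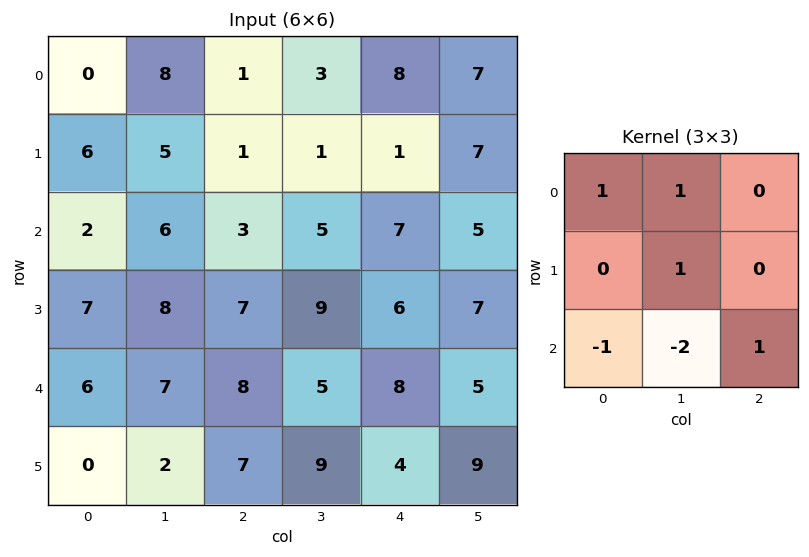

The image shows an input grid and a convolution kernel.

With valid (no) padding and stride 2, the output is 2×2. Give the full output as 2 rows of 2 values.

2 -1
4 7

Output[0,0]: The receptive field on the input at this output position is [0 8 1 / 6 5 1 / 2 6 3]. Elementwise product with the kernel and sum: 0·1 + 8·1 + 5·1 + 2·-1 + 6·-2 + 3·1.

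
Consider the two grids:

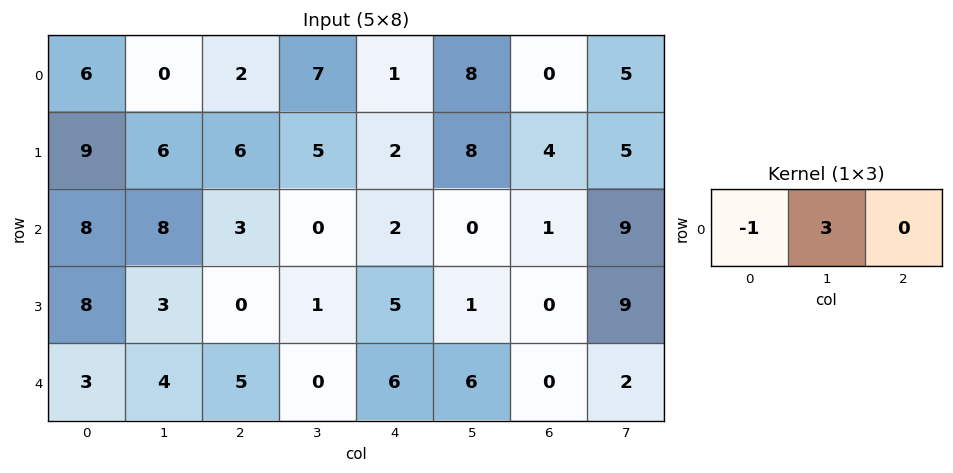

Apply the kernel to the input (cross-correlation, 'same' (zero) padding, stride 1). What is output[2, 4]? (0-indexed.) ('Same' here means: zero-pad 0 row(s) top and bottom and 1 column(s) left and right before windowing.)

6

The receptive field on the zero-padded input at this output position is [0 2 0]. Elementwise product with the kernel and sum: 0·-1 + 2·3.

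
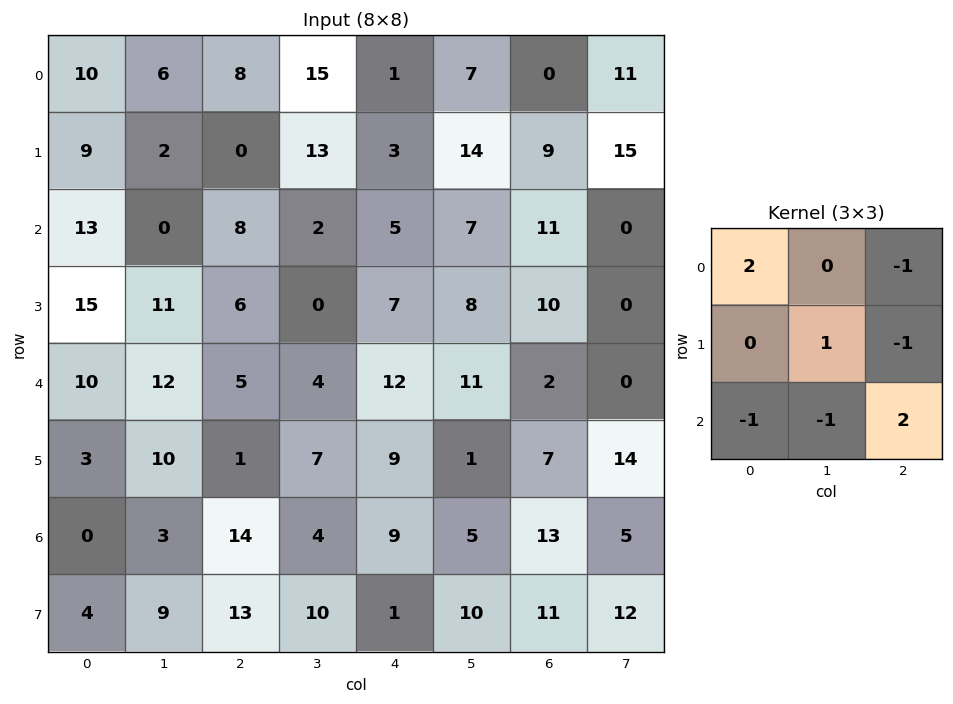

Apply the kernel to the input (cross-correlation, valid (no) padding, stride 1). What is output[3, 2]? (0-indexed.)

7

The receptive field on the input at this output position is [6 0 7 / 5 4 12 / 1 7 9]. Elementwise product with the kernel and sum: 6·2 + 7·-1 + 4·1 + 12·-1 + 1·-1 + 7·-1 + 9·2.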